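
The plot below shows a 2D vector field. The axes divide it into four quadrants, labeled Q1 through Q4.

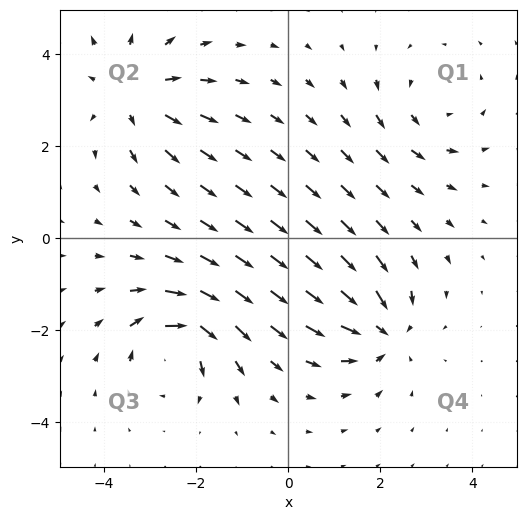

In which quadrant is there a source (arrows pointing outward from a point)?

The source sits at approximately (-3.4, 3.2), which lies in quadrant Q2. The divergence there is about +4, positive as expected for a source.

Q2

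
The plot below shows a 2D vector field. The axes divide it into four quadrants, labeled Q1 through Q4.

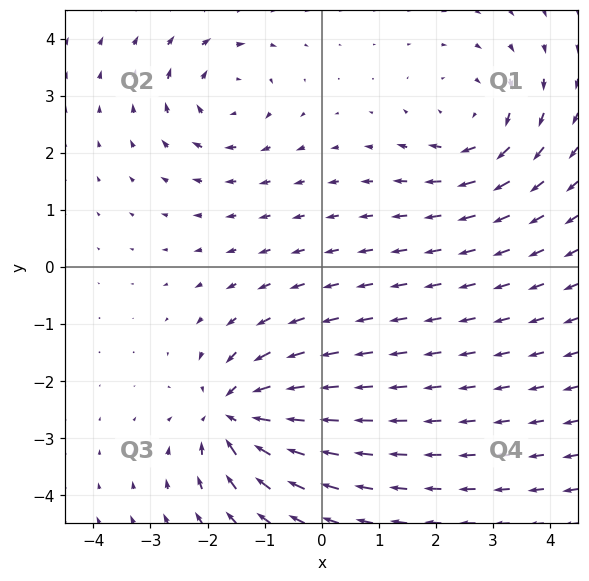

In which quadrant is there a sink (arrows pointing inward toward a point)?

Q3

The sink sits at approximately (-1.5, -2.6), which lies in quadrant Q3. The divergence there is about -6, negative as expected for a sink.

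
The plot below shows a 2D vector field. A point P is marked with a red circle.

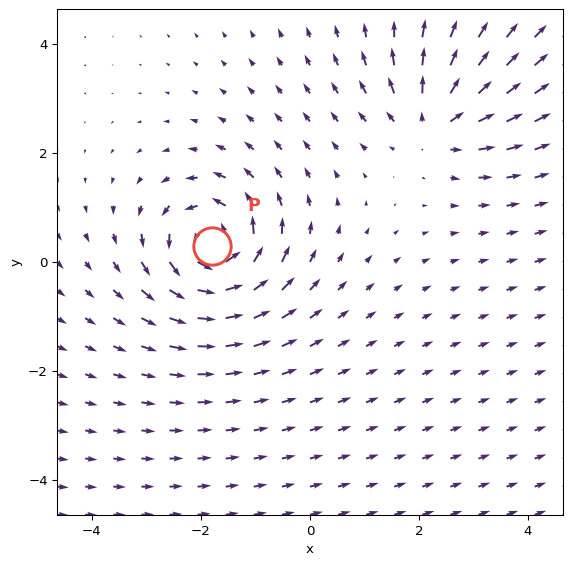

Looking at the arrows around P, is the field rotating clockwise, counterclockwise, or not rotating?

counterclockwise

Near P at (-1.8, 0.3) the arrows circulate counterclockwise. The curl (z-component) there is about +7; positive curl means counterclockwise rotation.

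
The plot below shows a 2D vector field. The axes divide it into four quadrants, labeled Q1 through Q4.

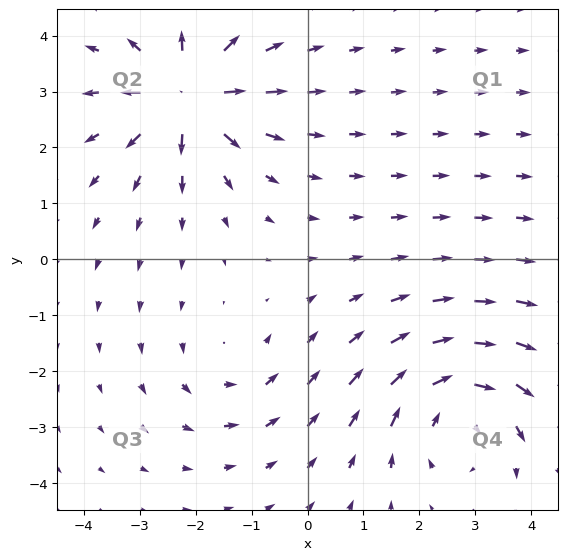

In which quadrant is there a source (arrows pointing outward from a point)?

The source sits at approximately (-2.1, 2.9), which lies in quadrant Q2. The divergence there is about +6, positive as expected for a source.

Q2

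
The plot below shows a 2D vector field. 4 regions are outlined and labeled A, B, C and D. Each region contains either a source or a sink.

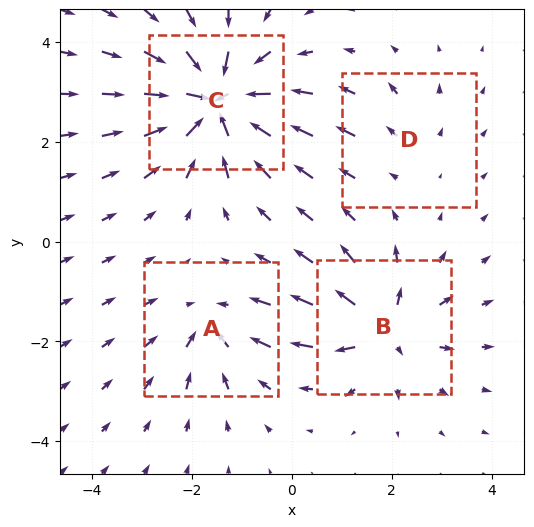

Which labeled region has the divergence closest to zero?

Divergence at each region's feature centre — A: about -4, B: about +6, C: about -9, D: about +2. Region D is closest to zero.

D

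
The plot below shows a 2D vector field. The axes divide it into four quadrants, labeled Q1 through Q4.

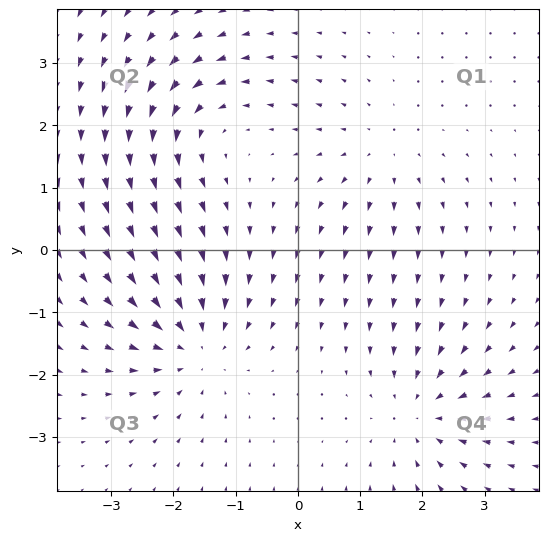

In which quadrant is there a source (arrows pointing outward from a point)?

Q1

The source sits at approximately (1.3, 1.5), which lies in quadrant Q1. The divergence there is about +2, positive as expected for a source.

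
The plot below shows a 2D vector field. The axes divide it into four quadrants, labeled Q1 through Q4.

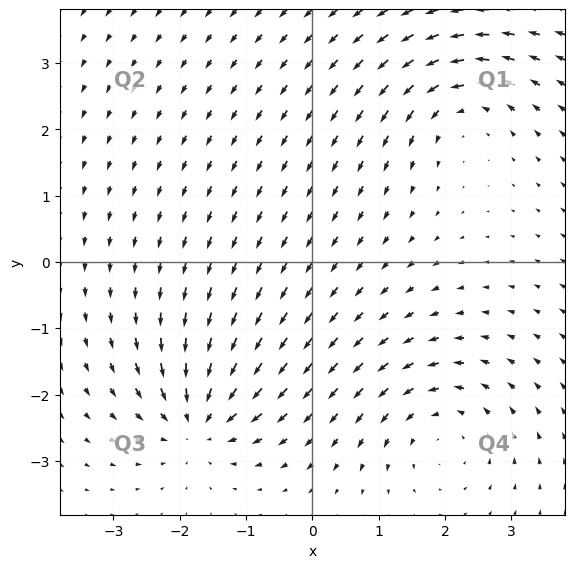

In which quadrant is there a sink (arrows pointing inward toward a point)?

Q3

The sink sits at approximately (-1.7, -2.4), which lies in quadrant Q3. The divergence there is about -6, negative as expected for a sink.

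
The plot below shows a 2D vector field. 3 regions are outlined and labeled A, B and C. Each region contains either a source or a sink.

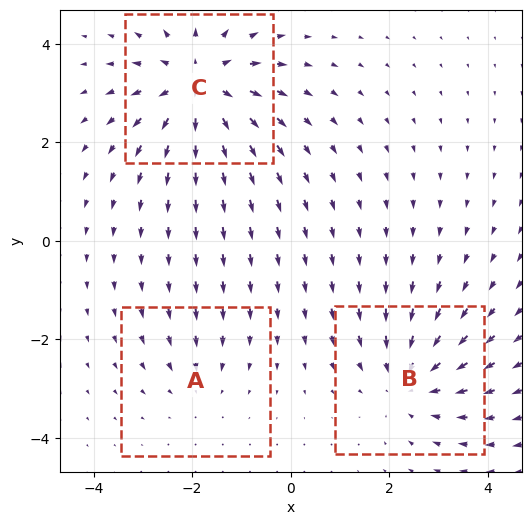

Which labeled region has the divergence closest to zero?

A

Divergence at each region's feature centre — A: about -2, B: about -3, C: about +4. Region A is closest to zero.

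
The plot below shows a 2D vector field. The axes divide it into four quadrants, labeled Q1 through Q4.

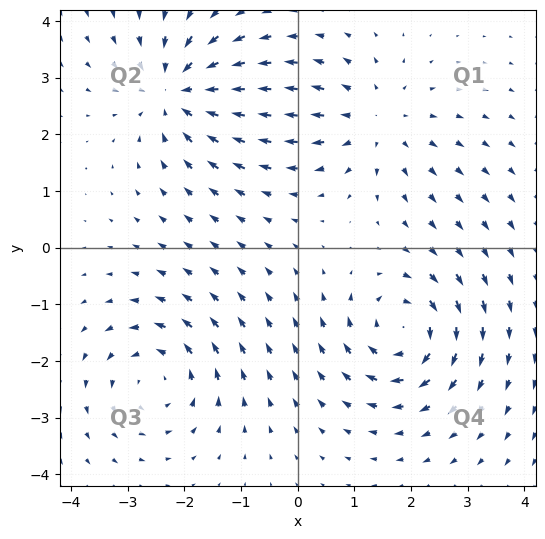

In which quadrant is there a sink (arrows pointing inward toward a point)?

Q2

The sink sits at approximately (-2.1, 2.8), which lies in quadrant Q2. The divergence there is about -4, negative as expected for a sink.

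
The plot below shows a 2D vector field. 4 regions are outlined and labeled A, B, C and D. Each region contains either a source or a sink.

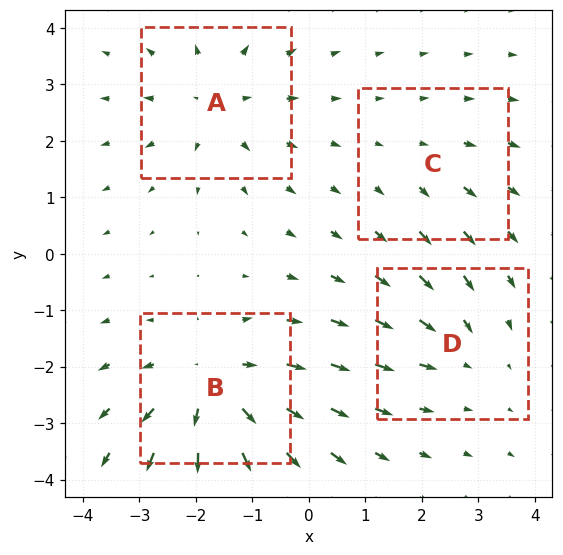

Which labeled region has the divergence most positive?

Divergence at each region's feature centre — A: about +4, B: about +6, C: about +2, D: about -3. Region B is most positive.

B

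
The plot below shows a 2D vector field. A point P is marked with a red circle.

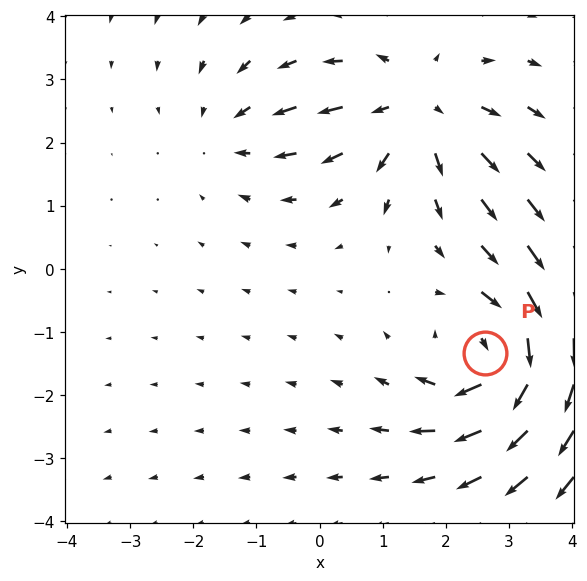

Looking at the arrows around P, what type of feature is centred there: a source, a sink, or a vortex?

At P (2.6, -1.3) the arrows circulate clockwise. Divergence ≈0, curl about -6 — near-zero divergence with nonzero curl is a vortex.

vortex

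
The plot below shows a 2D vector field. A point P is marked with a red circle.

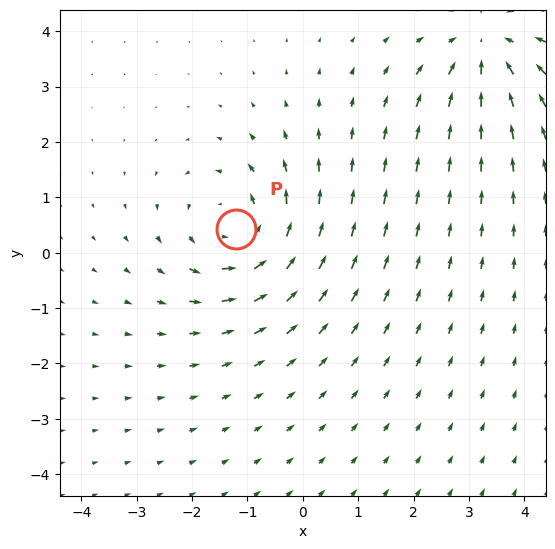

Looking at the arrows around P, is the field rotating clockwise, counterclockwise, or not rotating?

counterclockwise

Near P at (-1.2, 0.4) the arrows circulate counterclockwise. The curl (z-component) there is about +5; positive curl means counterclockwise rotation.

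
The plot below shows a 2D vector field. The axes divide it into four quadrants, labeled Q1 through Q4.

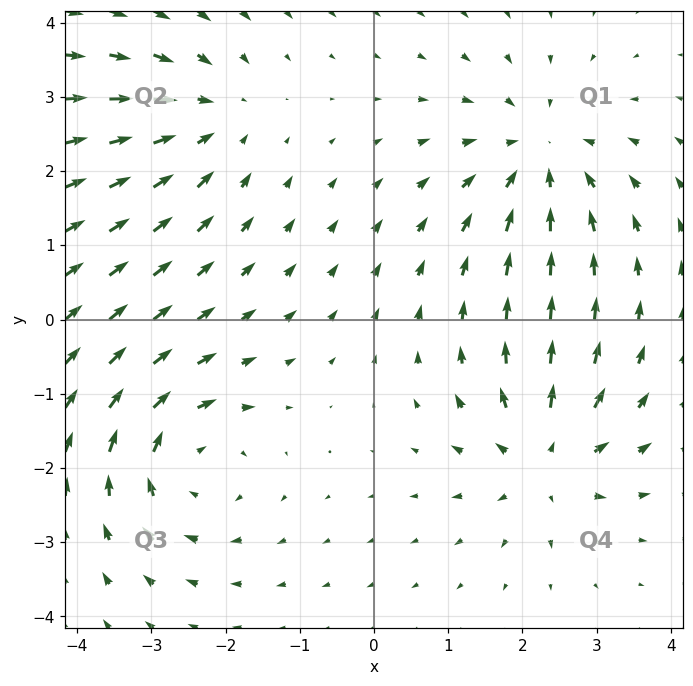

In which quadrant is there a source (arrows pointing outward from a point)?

Q4

The source sits at approximately (2.3, -1.9), which lies in quadrant Q4. The divergence there is about +5, positive as expected for a source.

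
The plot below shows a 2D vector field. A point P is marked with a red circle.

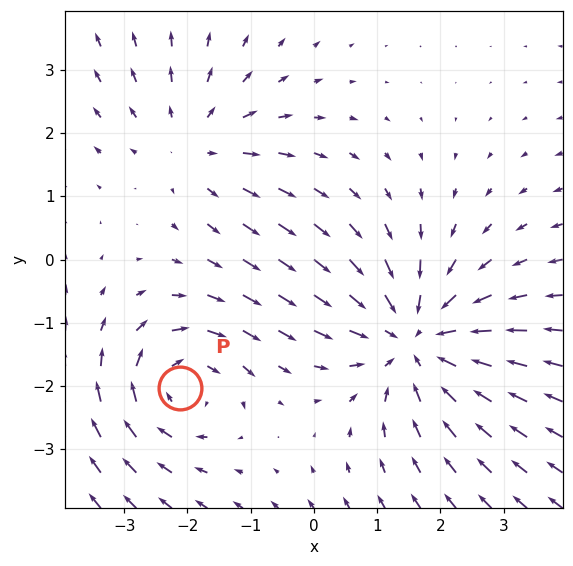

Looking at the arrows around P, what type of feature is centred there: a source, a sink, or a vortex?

At P (-2.1, -2.0) the arrows circulate clockwise. Divergence ≈0, curl about -3 — near-zero divergence with nonzero curl is a vortex.

vortex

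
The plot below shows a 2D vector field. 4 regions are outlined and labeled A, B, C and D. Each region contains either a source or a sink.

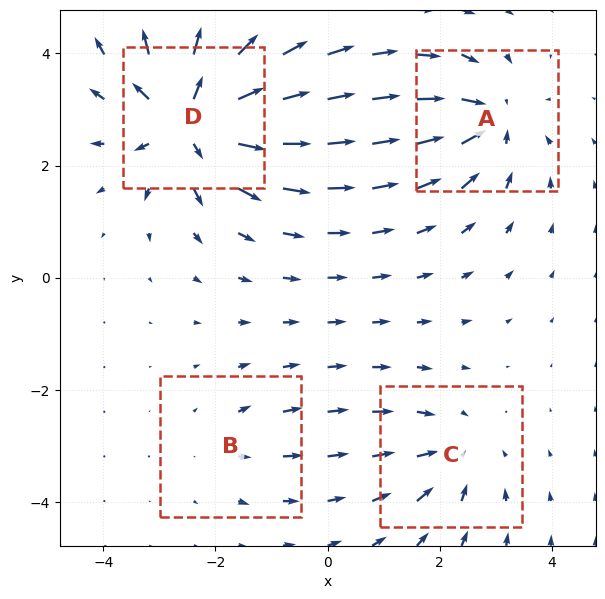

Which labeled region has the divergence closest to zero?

Divergence at each region's feature centre — A: about -5, B: about +2, C: about -4, D: about +8. Region B is closest to zero.

B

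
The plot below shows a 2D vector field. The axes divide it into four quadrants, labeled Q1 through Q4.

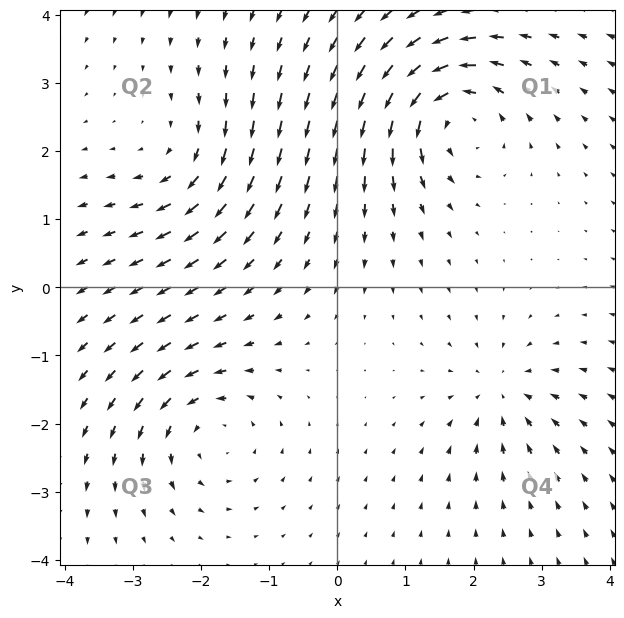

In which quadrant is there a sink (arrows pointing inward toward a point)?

The sink sits at approximately (2.4, -1.5), which lies in quadrant Q4. The divergence there is about -5, negative as expected for a sink.

Q4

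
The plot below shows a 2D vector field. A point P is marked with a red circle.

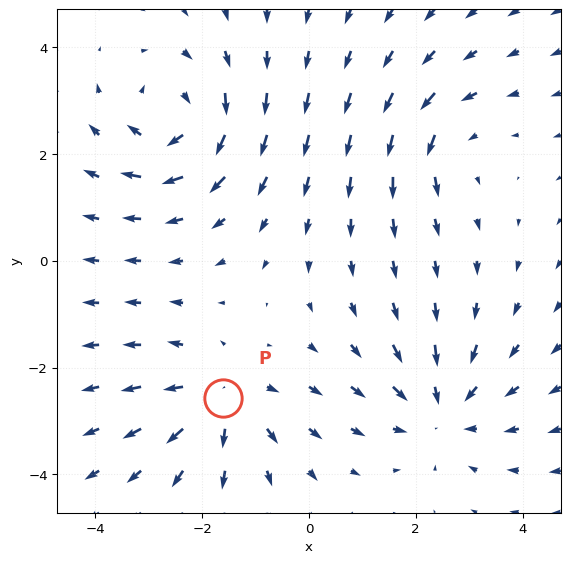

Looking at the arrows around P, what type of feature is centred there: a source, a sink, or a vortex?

source

At P (-1.6, -2.6) the arrows spread outward. Divergence about +4, curl ≈0 — positive divergence with near-zero curl is a source.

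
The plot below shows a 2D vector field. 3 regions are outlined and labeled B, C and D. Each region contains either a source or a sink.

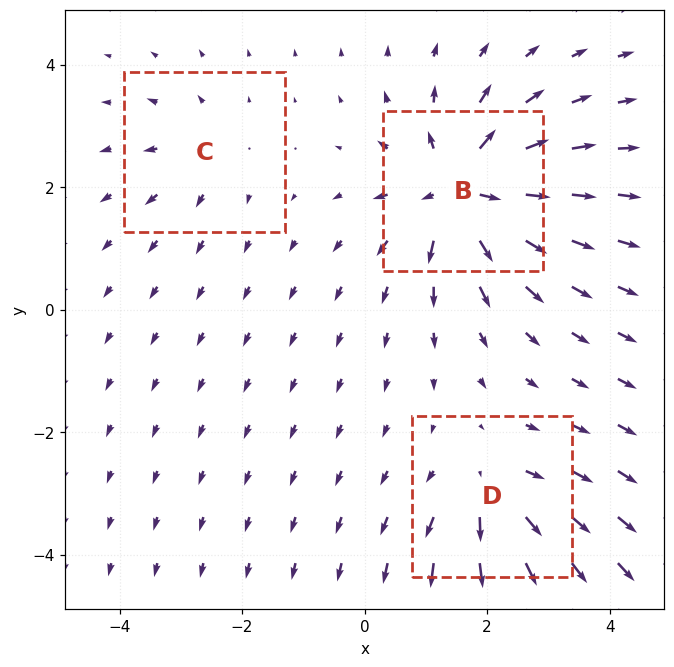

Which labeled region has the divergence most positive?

B

Divergence at each region's feature centre — B: about +6, C: about +2, D: about +4. Region B is most positive.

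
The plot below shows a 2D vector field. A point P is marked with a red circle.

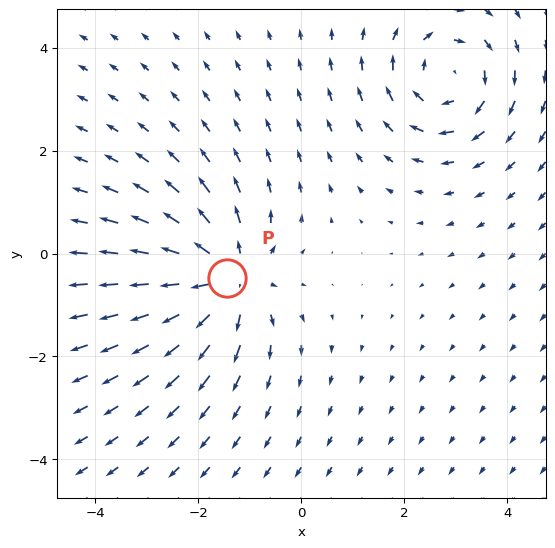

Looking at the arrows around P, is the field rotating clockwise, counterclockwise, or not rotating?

Near P at (-1.4, -0.5) the arrows show no circulation. The curl there is ≈0.

not rotating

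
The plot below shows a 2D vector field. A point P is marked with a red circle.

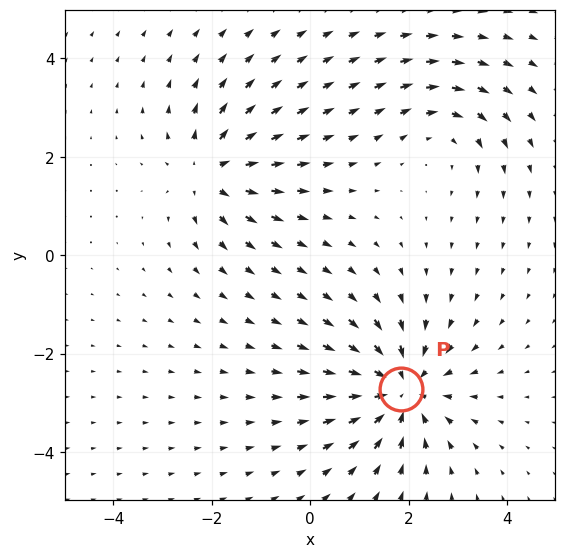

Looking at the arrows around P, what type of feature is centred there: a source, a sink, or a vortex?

At P (1.8, -2.7) the arrows converge inward. Divergence about -4, curl ≈0 — negative divergence with near-zero curl is a sink.

sink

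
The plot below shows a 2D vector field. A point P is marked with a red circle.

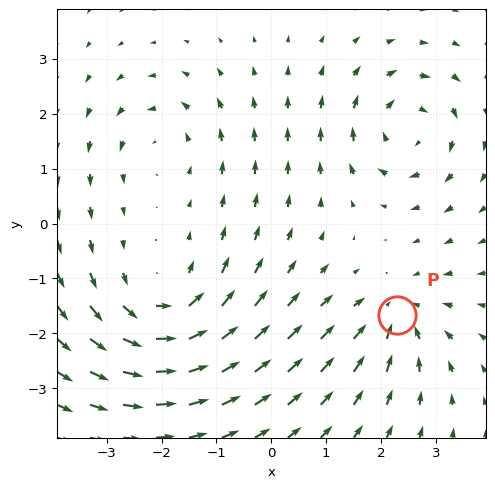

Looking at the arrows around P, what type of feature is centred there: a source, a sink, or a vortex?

sink

At P (2.3, -1.7) the arrows converge inward. Divergence about -3, curl ≈0 — negative divergence with near-zero curl is a sink.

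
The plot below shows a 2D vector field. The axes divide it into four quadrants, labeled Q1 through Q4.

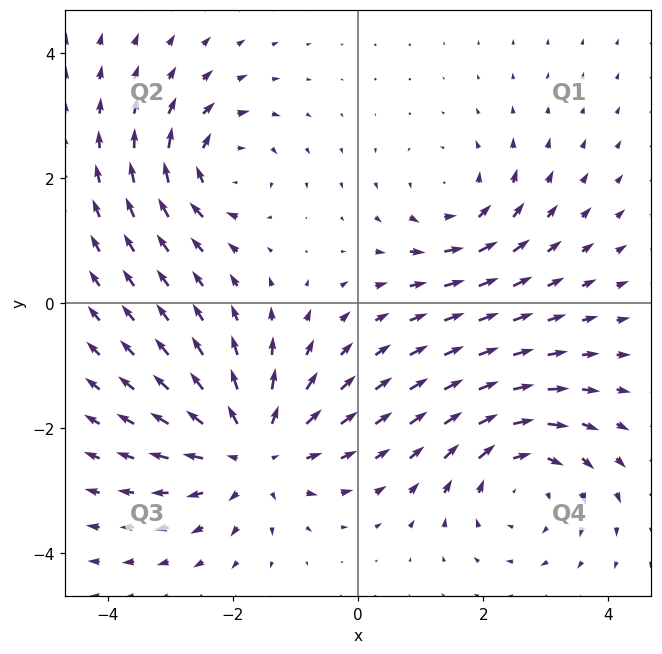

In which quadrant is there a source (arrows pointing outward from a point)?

The source sits at approximately (-1.7, -2.4), which lies in quadrant Q3. The divergence there is about +5, positive as expected for a source.

Q3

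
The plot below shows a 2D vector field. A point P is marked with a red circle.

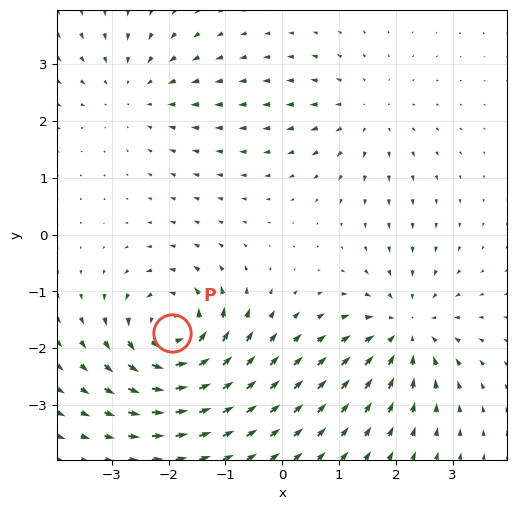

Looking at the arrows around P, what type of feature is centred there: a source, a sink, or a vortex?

At P (-1.9, -1.7) the arrows circulate counterclockwise. Divergence ≈0, curl about +7 — near-zero divergence with nonzero curl is a vortex.

vortex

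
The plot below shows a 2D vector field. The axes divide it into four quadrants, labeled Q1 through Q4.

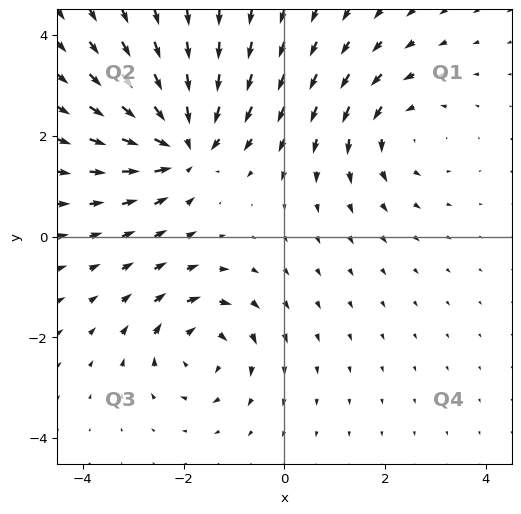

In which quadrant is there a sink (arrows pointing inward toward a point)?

Q2

The sink sits at approximately (-2.0, 1.8), which lies in quadrant Q2. The divergence there is about -5, negative as expected for a sink.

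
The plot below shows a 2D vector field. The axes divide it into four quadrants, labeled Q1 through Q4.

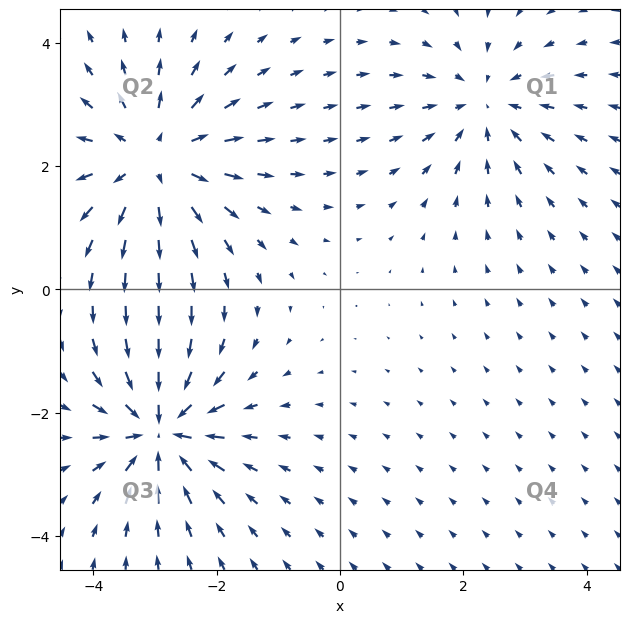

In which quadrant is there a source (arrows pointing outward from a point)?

Q2

The source sits at approximately (-3.0, 2.1), which lies in quadrant Q2. The divergence there is about +4, positive as expected for a source.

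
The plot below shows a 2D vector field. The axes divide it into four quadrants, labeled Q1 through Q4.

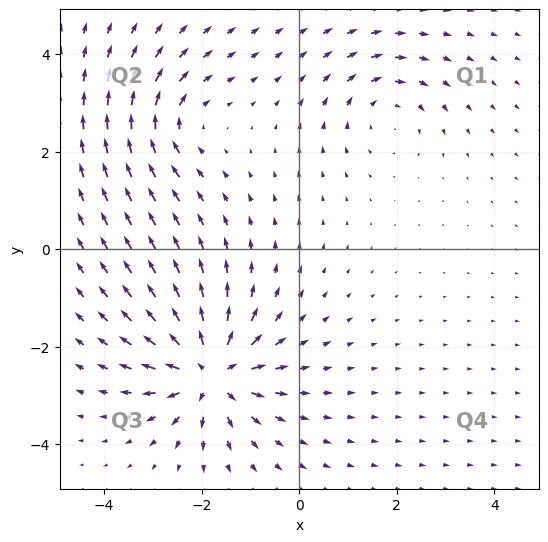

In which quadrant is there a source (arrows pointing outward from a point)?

The source sits at approximately (-1.8, -2.5), which lies in quadrant Q3. The divergence there is about +6, positive as expected for a source.

Q3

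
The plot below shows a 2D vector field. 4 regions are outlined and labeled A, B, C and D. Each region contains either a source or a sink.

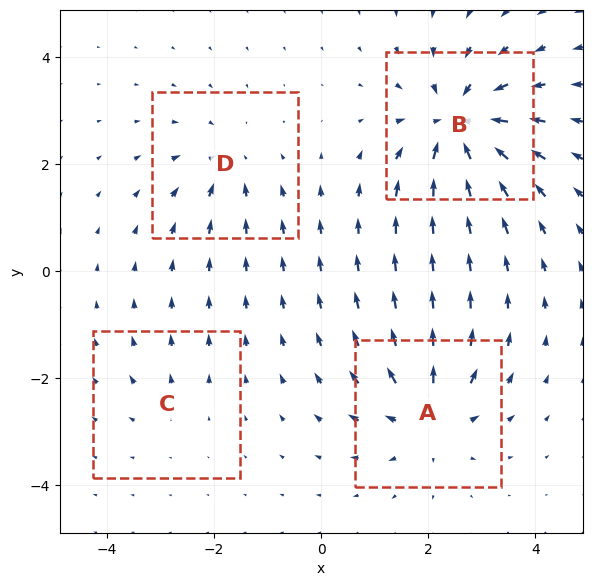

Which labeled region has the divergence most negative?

B

Divergence at each region's feature centre — A: about +5, B: about -8, C: about +2, D: about -4. Region B is most negative.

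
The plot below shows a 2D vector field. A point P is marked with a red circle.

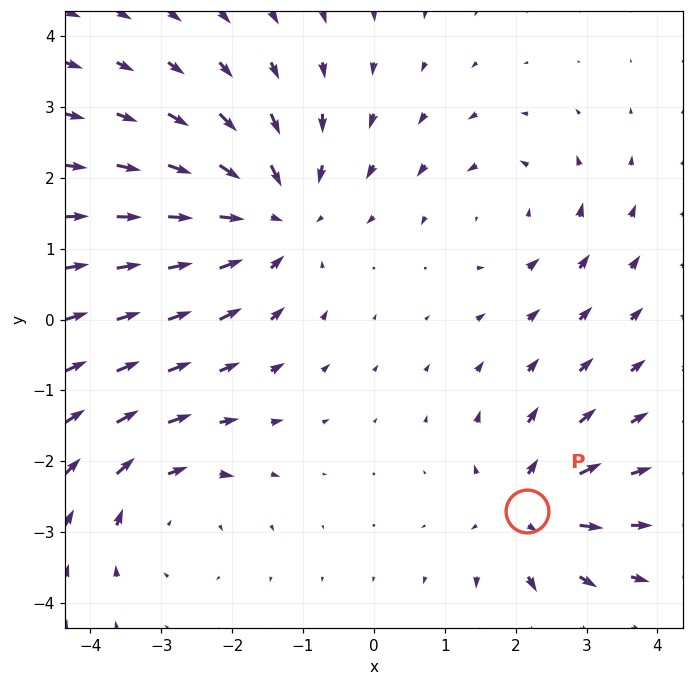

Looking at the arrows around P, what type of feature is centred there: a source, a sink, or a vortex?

source

At P (2.2, -2.7) the arrows spread outward. Divergence about +4, curl ≈0 — positive divergence with near-zero curl is a source.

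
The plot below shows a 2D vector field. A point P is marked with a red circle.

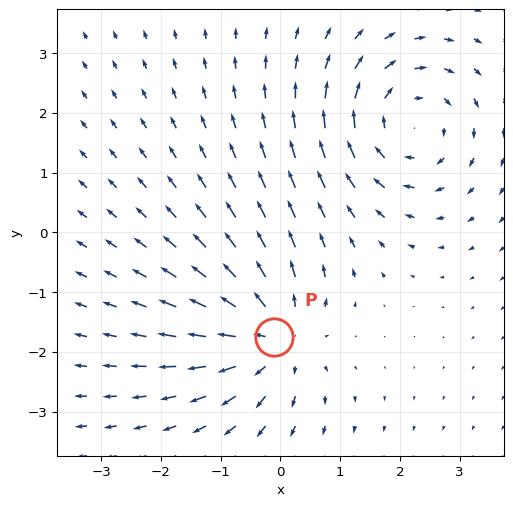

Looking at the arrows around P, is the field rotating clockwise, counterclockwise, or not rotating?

Near P at (-0.1, -1.7) the arrows show no circulation. The curl there is ≈0.

not rotating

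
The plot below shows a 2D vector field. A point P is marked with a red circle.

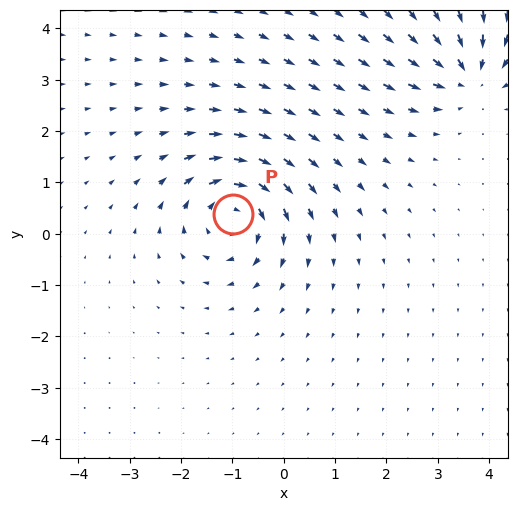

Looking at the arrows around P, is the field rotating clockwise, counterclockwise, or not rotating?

Near P at (-1.0, 0.4) the arrows circulate clockwise. The curl (z-component) there is about -6; negative curl means clockwise rotation.

clockwise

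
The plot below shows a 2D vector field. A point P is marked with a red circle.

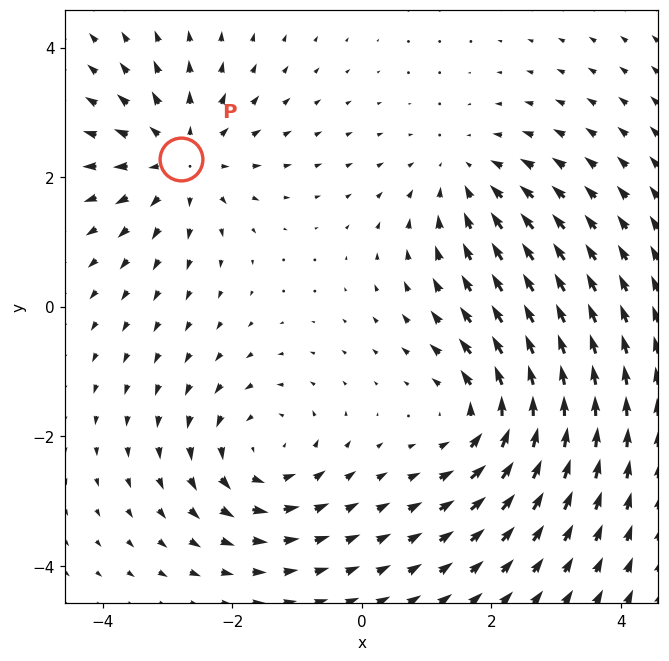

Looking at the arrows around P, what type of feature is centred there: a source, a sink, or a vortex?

At P (-2.8, 2.3) the arrows spread outward. Divergence about +5, curl ≈0 — positive divergence with near-zero curl is a source.

source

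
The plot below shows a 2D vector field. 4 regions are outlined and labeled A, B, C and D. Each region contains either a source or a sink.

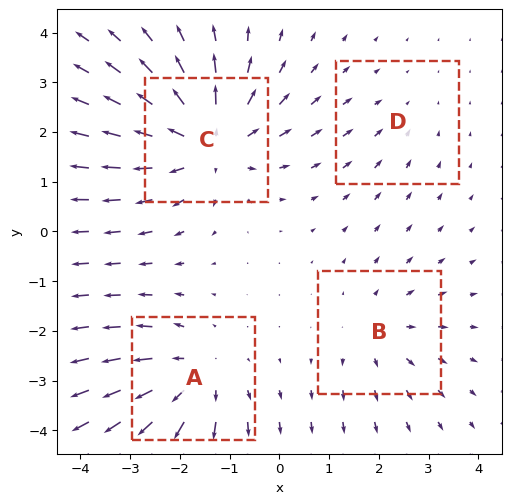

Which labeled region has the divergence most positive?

C

Divergence at each region's feature centre — A: about +5, B: about +3, C: about +6, D: about -2. Region C is most positive.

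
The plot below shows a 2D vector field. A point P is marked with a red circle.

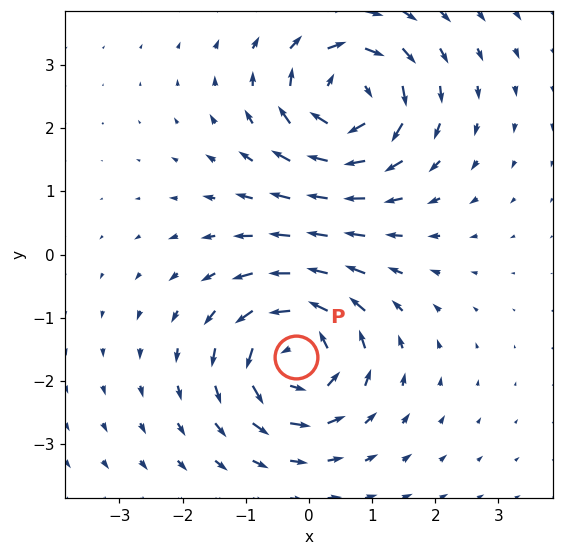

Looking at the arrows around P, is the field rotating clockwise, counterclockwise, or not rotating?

counterclockwise

Near P at (-0.2, -1.6) the arrows circulate counterclockwise. The curl (z-component) there is about +5; positive curl means counterclockwise rotation.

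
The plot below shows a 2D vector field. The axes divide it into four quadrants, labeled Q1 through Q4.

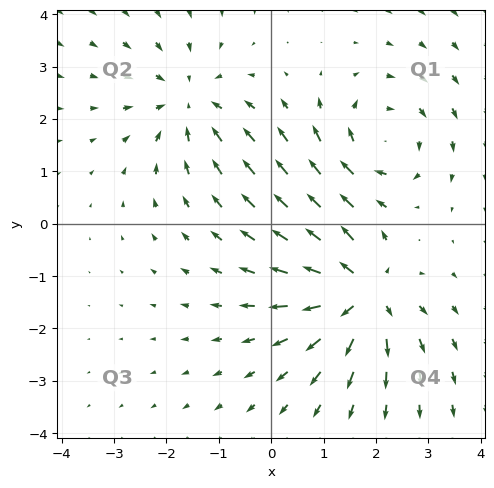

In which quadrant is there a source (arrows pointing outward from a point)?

The source sits at approximately (1.7, -1.3), which lies in quadrant Q4. The divergence there is about +7, positive as expected for a source.

Q4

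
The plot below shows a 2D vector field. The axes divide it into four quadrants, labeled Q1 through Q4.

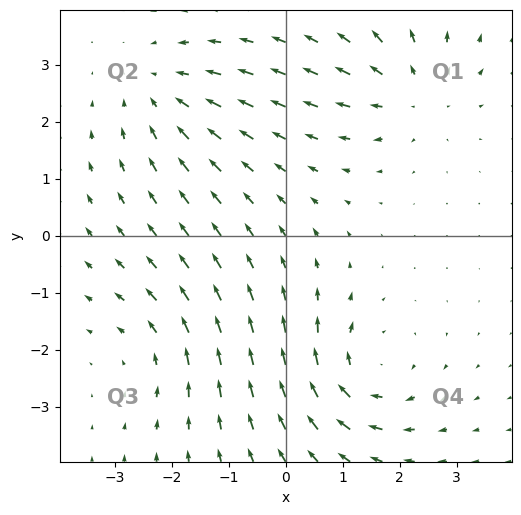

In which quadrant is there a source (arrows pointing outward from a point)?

The source sits at approximately (2.2, 2.5), which lies in quadrant Q1. The divergence there is about +4, positive as expected for a source.

Q1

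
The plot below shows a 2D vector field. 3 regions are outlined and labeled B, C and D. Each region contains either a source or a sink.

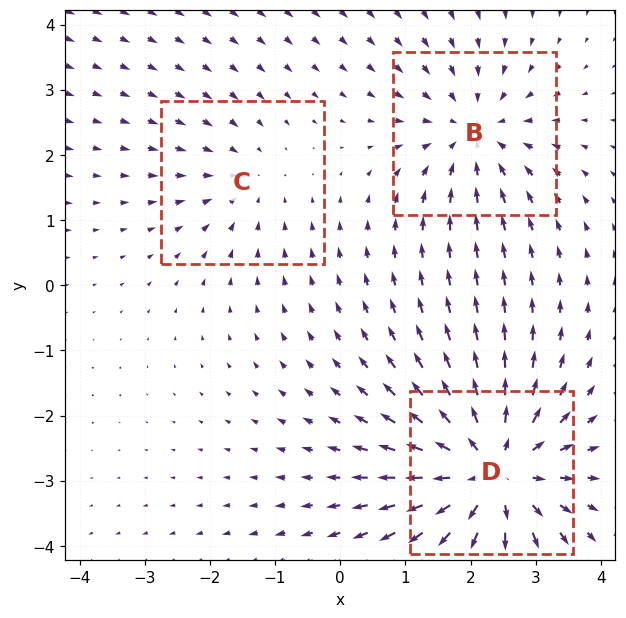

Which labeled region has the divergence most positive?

Divergence at each region's feature centre — B: about -3, C: about -2, D: about +5. Region D is most positive.

D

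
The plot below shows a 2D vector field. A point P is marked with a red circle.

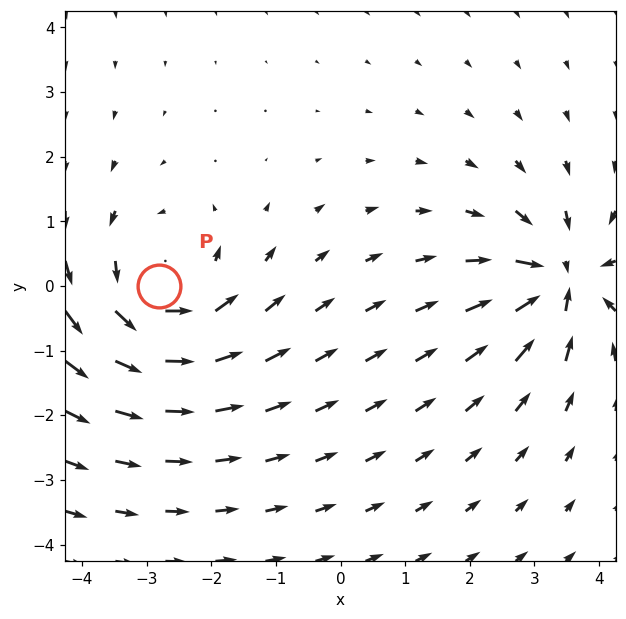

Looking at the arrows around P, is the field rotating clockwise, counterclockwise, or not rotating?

Near P at (-2.8, -0.0) the arrows circulate counterclockwise. The curl (z-component) there is about +4; positive curl means counterclockwise rotation.

counterclockwise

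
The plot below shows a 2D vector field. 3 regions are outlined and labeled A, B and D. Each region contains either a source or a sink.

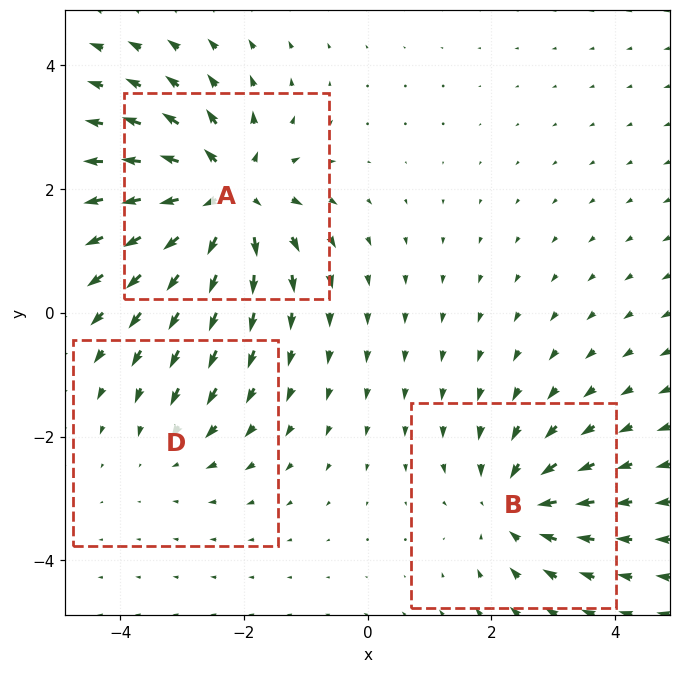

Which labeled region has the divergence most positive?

A

Divergence at each region's feature centre — A: about +6, B: about -4, D: about -2. Region A is most positive.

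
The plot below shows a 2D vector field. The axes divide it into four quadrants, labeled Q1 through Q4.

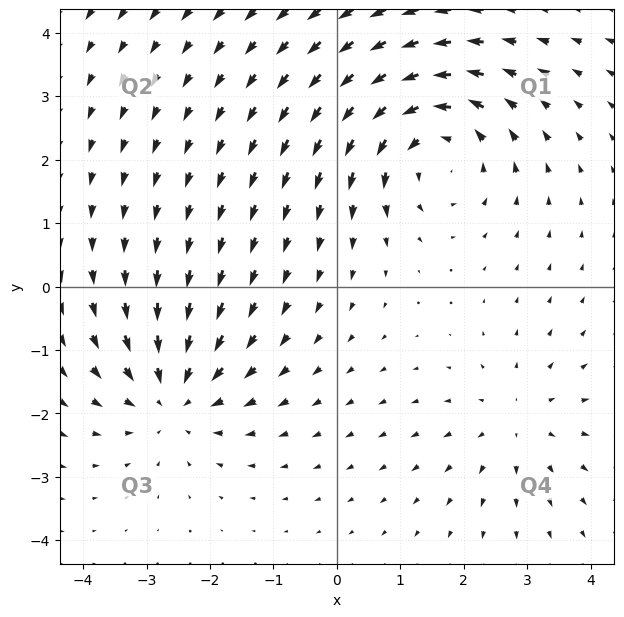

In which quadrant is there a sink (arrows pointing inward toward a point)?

The sink sits at approximately (-2.6, -1.7), which lies in quadrant Q3. The divergence there is about -4, negative as expected for a sink.

Q3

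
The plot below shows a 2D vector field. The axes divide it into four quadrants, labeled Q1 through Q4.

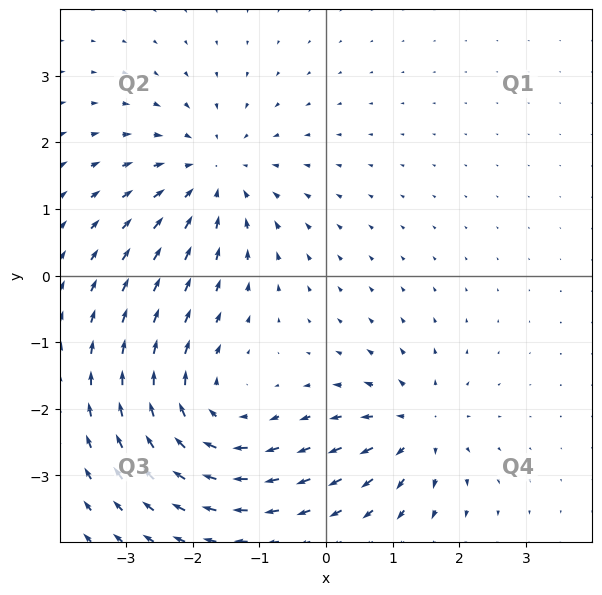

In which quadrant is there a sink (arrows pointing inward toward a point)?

The sink sits at approximately (-1.7, 1.5), which lies in quadrant Q2. The divergence there is about -4, negative as expected for a sink.

Q2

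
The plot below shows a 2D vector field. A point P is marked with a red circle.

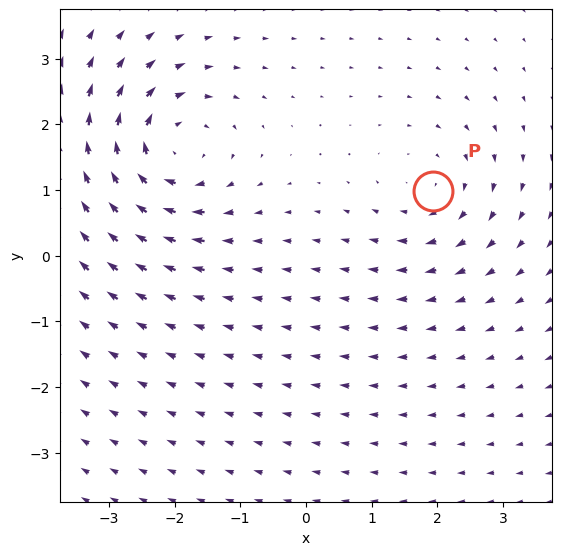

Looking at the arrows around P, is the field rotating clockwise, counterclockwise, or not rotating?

clockwise

Near P at (1.9, 1.0) the arrows circulate clockwise. The curl (z-component) there is about -3; negative curl means clockwise rotation.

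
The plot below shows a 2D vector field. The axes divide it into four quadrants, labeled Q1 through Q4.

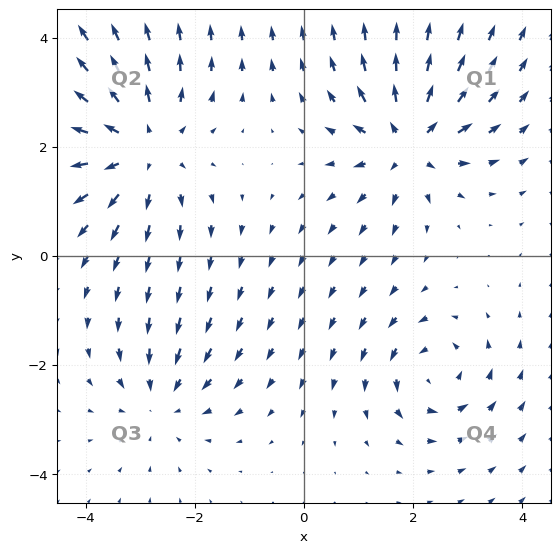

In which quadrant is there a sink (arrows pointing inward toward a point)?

The sink sits at approximately (-2.6, -2.6), which lies in quadrant Q3. The divergence there is about -3, negative as expected for a sink.

Q3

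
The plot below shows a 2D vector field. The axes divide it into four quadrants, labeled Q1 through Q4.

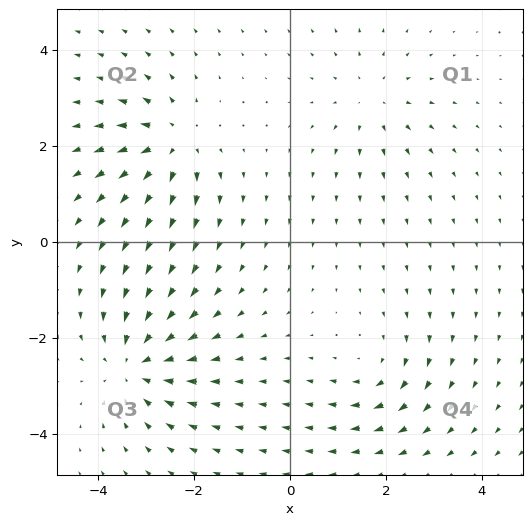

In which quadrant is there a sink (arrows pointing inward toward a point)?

Q3

The sink sits at approximately (-3.2, -2.6), which lies in quadrant Q3. The divergence there is about -5, negative as expected for a sink.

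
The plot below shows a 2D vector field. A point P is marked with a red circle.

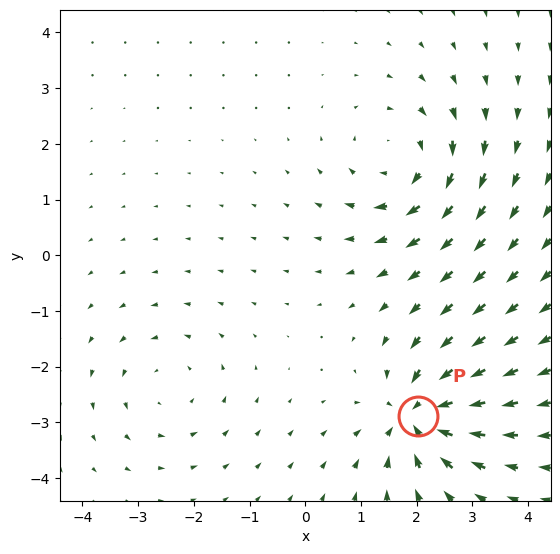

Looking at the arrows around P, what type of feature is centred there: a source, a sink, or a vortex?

sink

At P (2.0, -2.9) the arrows converge inward. Divergence about -6, curl ≈0 — negative divergence with near-zero curl is a sink.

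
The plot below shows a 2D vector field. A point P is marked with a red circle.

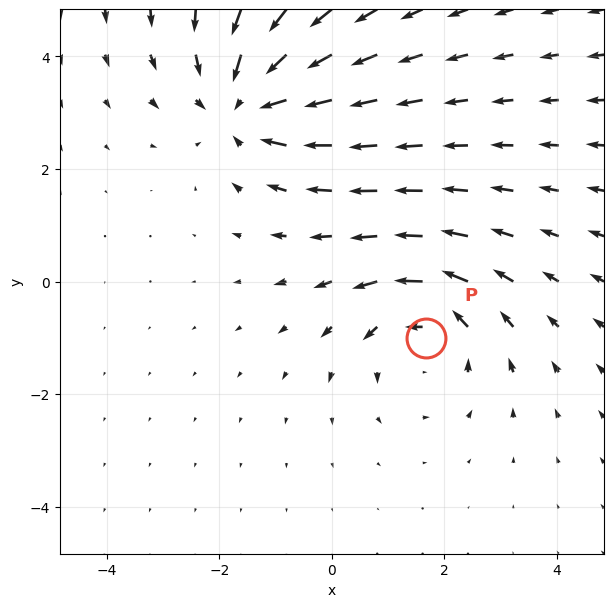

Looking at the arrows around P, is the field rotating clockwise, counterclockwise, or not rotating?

counterclockwise

Near P at (1.7, -1.0) the arrows circulate counterclockwise. The curl (z-component) there is about +3; positive curl means counterclockwise rotation.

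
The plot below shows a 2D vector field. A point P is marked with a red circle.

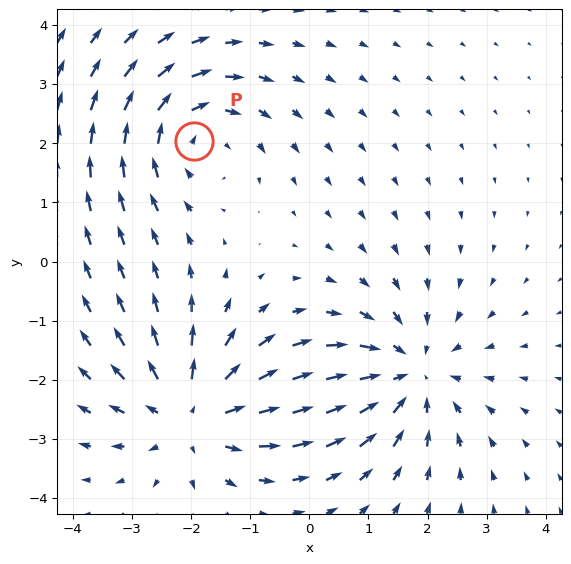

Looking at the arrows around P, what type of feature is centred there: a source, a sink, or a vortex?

At P (-1.9, 2.0) the arrows circulate clockwise. Divergence ≈0, curl about -4 — near-zero divergence with nonzero curl is a vortex.

vortex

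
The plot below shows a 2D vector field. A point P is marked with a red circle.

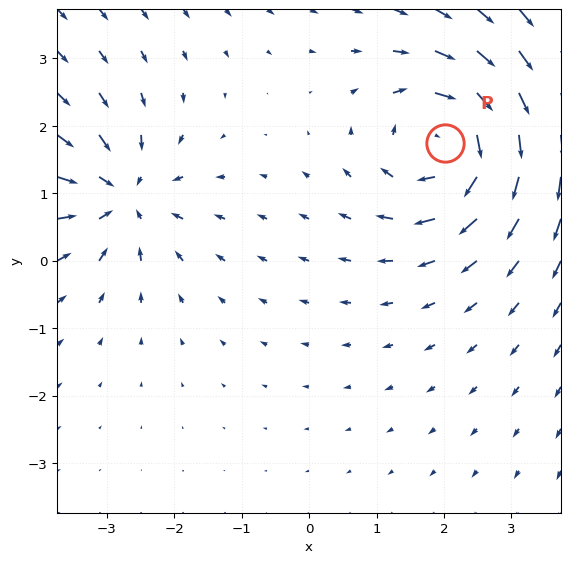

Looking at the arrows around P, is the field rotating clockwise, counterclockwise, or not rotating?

Near P at (2.0, 1.7) the arrows circulate clockwise. The curl (z-component) there is about -6; negative curl means clockwise rotation.

clockwise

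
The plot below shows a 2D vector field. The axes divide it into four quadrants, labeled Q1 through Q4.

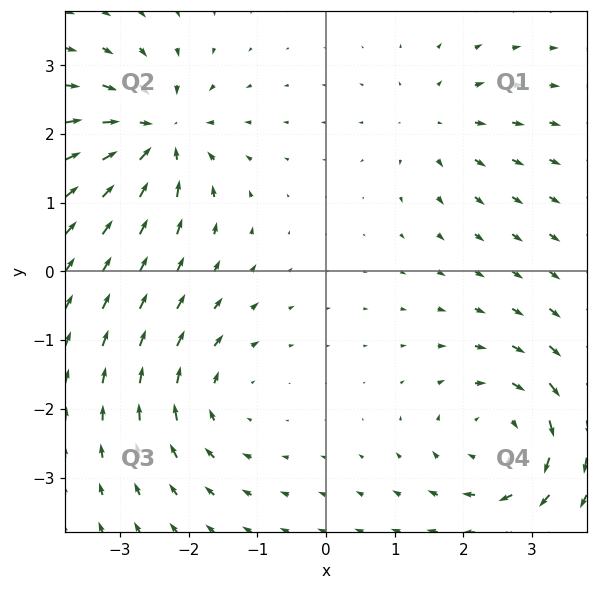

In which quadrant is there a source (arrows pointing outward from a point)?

Q1

The source sits at approximately (1.6, 2.2), which lies in quadrant Q1. The divergence there is about +3, positive as expected for a source.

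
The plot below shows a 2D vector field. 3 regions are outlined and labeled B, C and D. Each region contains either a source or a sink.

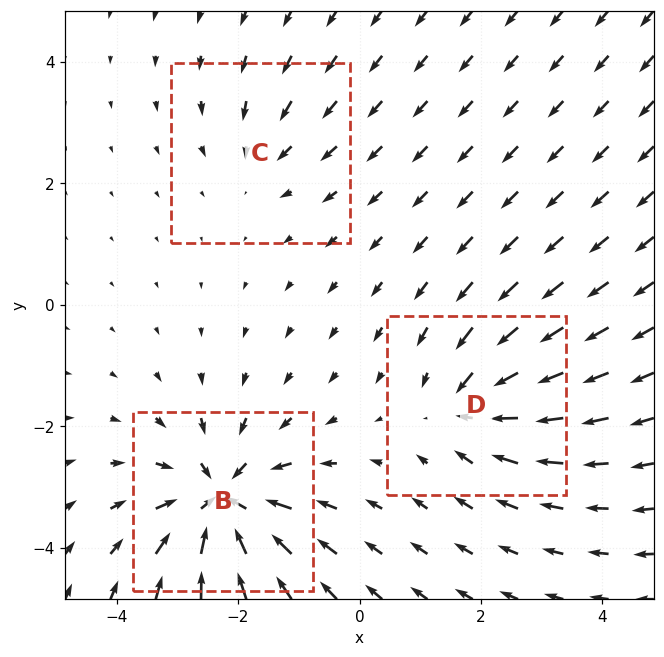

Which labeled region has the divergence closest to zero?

Divergence at each region's feature centre — B: about -6, C: about -2, D: about -4. Region C is closest to zero.

C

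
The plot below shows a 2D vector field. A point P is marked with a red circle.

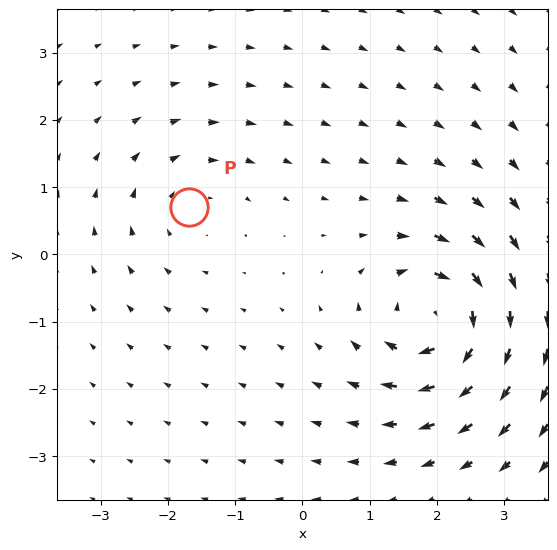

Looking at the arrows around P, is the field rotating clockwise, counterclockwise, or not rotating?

Near P at (-1.7, 0.7) the arrows circulate clockwise. The curl (z-component) there is about -2; negative curl means clockwise rotation.

clockwise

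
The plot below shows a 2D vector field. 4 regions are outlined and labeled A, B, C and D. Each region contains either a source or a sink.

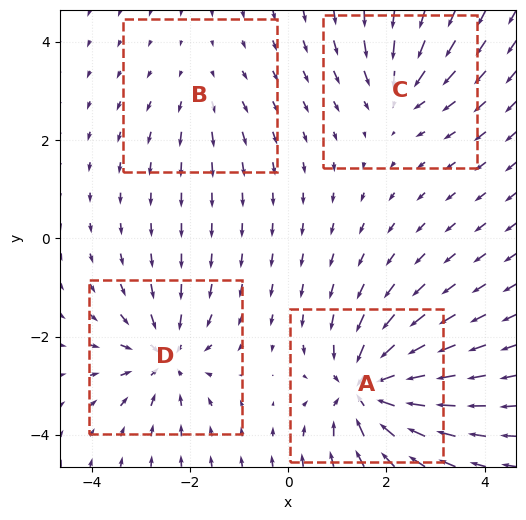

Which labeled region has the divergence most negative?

A

Divergence at each region's feature centre — A: about -8, B: about +2, C: about -4, D: about -6. Region A is most negative.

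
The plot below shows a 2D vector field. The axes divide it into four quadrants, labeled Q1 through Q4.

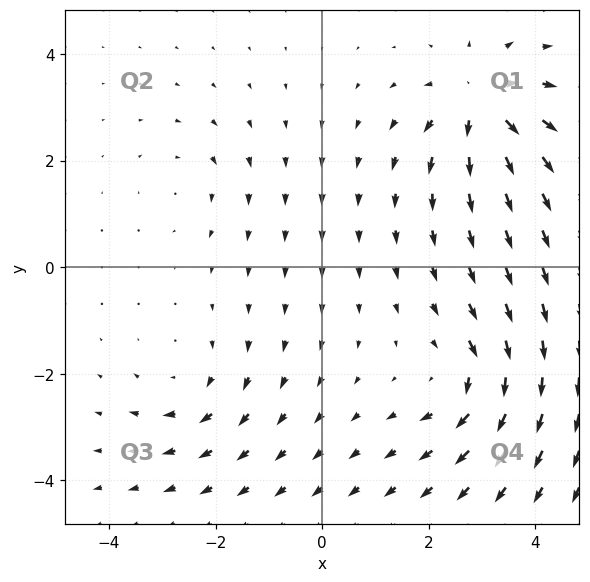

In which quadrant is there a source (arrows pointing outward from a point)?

Q1

The source sits at approximately (3.0, 3.1), which lies in quadrant Q1. The divergence there is about +7, positive as expected for a source.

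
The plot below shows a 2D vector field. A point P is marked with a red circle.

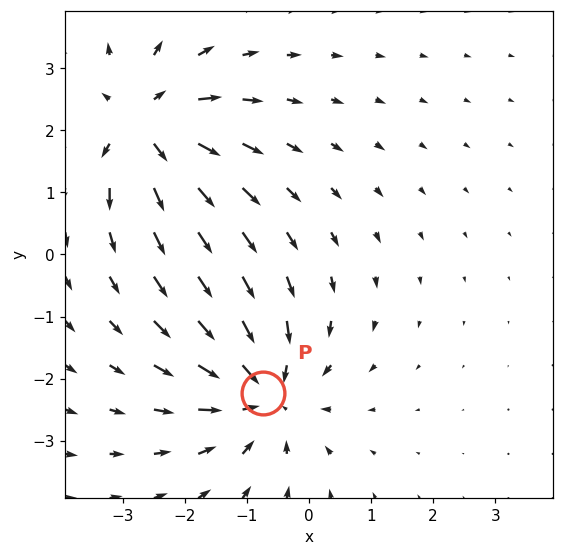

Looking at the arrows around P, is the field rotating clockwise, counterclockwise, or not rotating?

Near P at (-0.7, -2.2) the arrows show no circulation. The curl there is ≈0.

not rotating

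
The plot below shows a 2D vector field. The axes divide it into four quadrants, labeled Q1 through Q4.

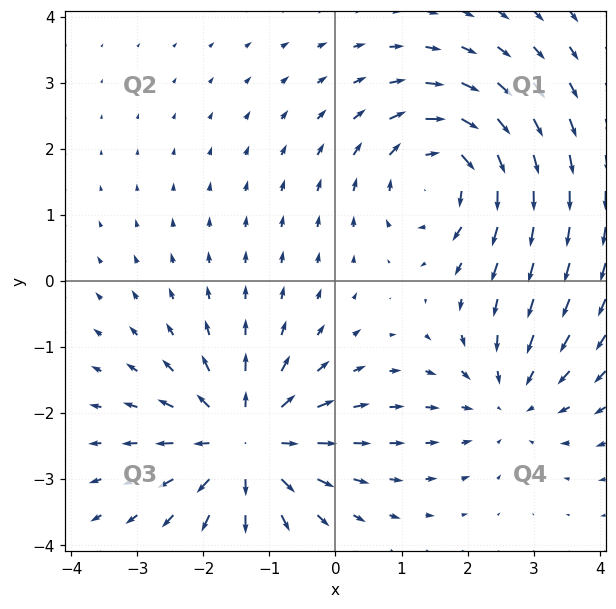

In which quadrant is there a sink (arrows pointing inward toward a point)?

Q4

The sink sits at approximately (2.6, -1.8), which lies in quadrant Q4. The divergence there is about -3, negative as expected for a sink.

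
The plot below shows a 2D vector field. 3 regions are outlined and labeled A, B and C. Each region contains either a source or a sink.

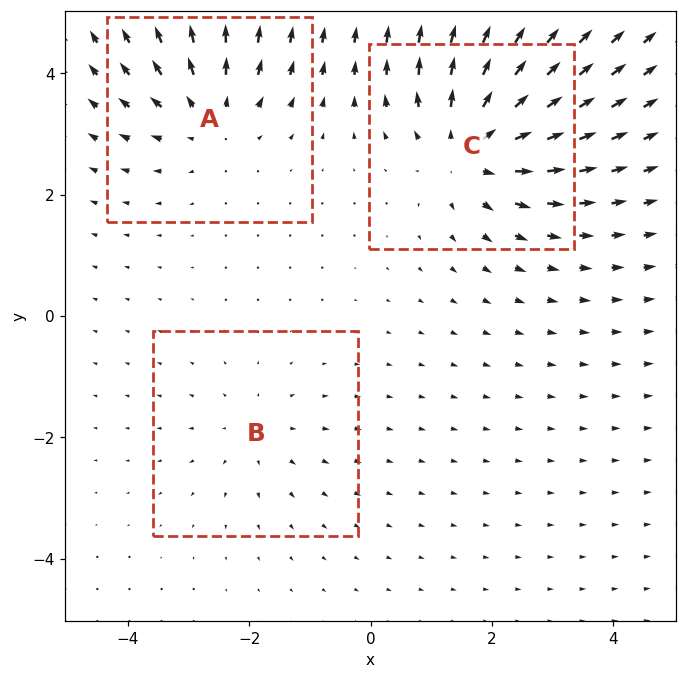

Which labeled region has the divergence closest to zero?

Divergence at each region's feature centre — A: about +3, B: about +2, C: about +5. Region B is closest to zero.

B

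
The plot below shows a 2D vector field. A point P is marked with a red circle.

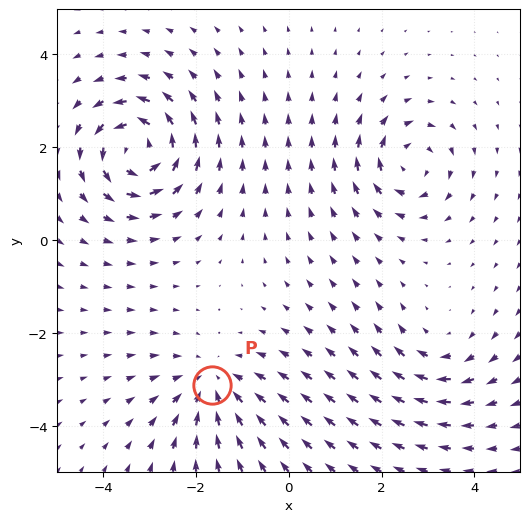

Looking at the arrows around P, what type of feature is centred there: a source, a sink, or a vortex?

sink

At P (-1.7, -3.1) the arrows converge inward. Divergence about -4, curl ≈0 — negative divergence with near-zero curl is a sink.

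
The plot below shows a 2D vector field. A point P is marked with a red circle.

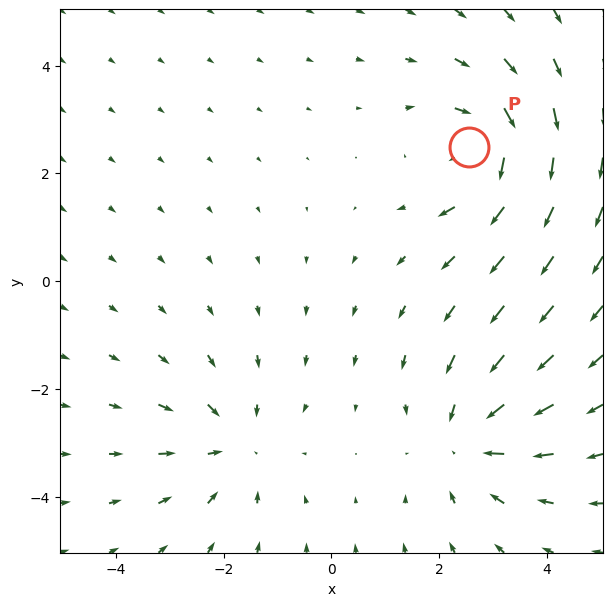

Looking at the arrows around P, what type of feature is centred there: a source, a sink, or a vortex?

At P (2.6, 2.5) the arrows circulate clockwise. Divergence ≈0, curl about -5 — near-zero divergence with nonzero curl is a vortex.

vortex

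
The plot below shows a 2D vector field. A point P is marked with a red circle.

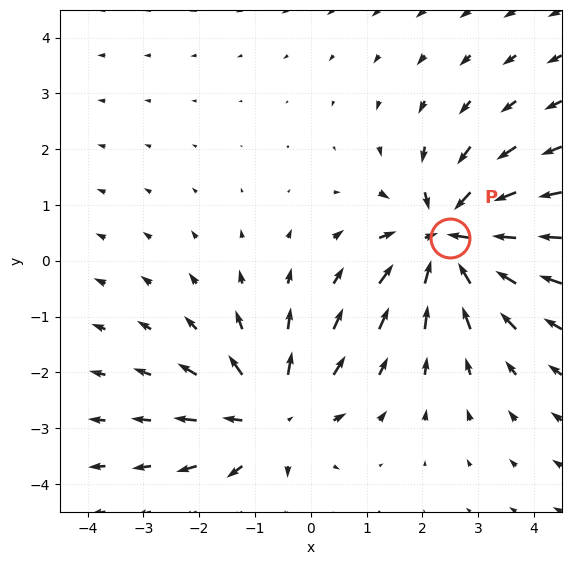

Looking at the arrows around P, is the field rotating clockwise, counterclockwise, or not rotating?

Near P at (2.5, 0.4) the arrows show no circulation. The curl there is ≈0.

not rotating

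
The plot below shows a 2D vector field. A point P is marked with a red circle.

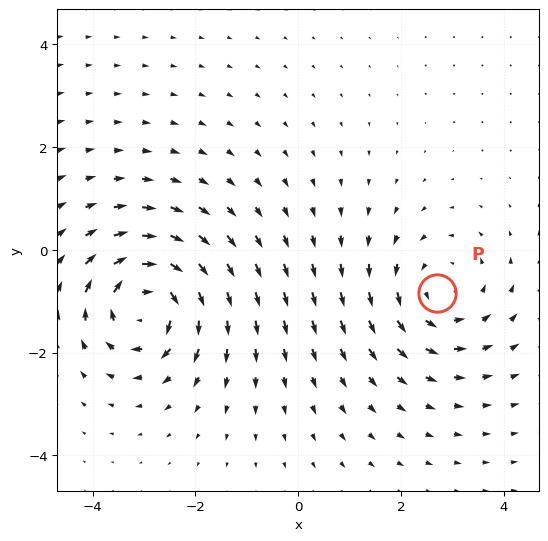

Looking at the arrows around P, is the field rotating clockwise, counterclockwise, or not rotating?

counterclockwise

Near P at (2.7, -0.8) the arrows circulate counterclockwise. The curl (z-component) there is about +3; positive curl means counterclockwise rotation.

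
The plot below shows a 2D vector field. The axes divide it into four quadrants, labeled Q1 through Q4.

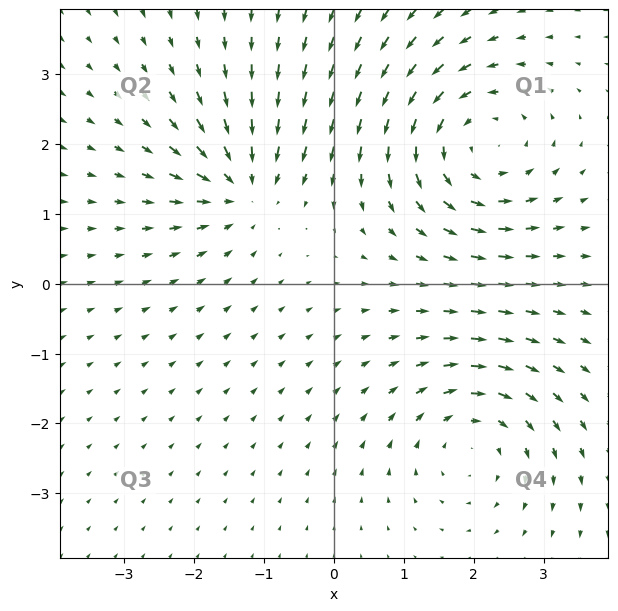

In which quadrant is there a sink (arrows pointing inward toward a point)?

The sink sits at approximately (-1.3, 1.4), which lies in quadrant Q2. The divergence there is about -4, negative as expected for a sink.

Q2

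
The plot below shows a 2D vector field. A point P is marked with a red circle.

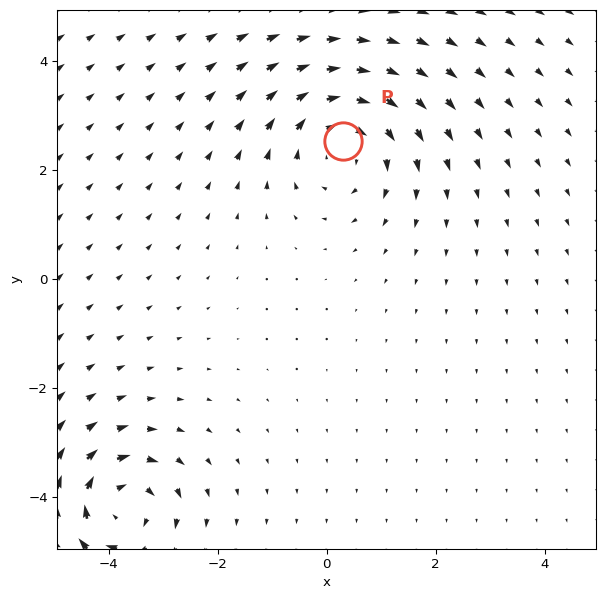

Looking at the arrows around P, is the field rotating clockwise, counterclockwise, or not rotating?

clockwise

Near P at (0.3, 2.5) the arrows circulate clockwise. The curl (z-component) there is about -4; negative curl means clockwise rotation.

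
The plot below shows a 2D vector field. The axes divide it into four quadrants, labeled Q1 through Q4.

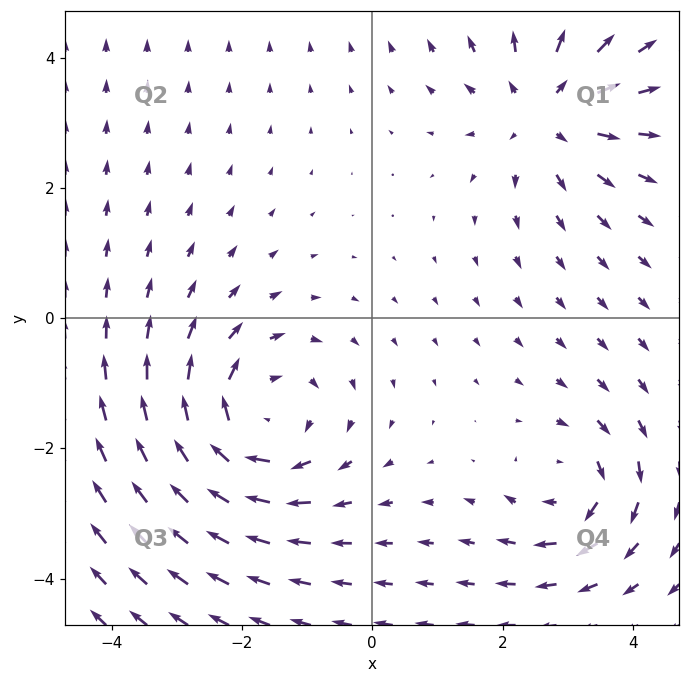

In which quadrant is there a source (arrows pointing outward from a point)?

Q1

The source sits at approximately (2.7, 3.2), which lies in quadrant Q1. The divergence there is about +4, positive as expected for a source.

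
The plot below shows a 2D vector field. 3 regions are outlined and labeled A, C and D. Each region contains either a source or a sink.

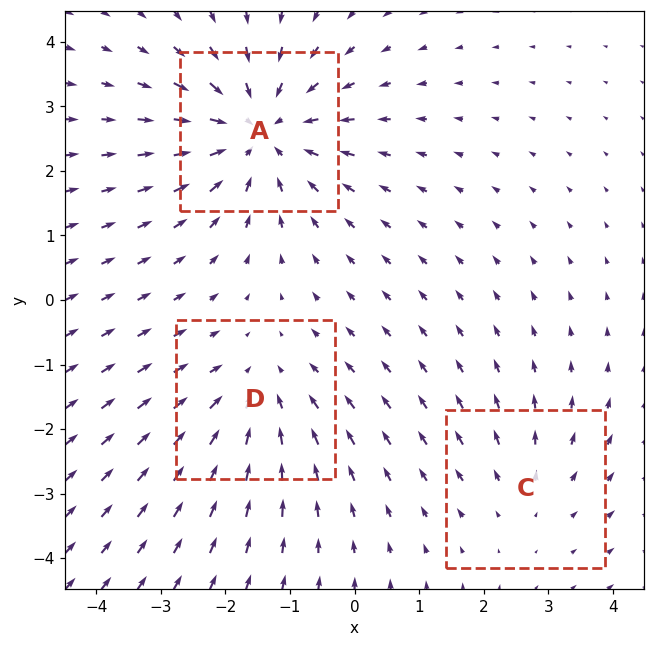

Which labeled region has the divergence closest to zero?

C

Divergence at each region's feature centre — A: about -4, C: about +2, D: about -3. Region C is closest to zero.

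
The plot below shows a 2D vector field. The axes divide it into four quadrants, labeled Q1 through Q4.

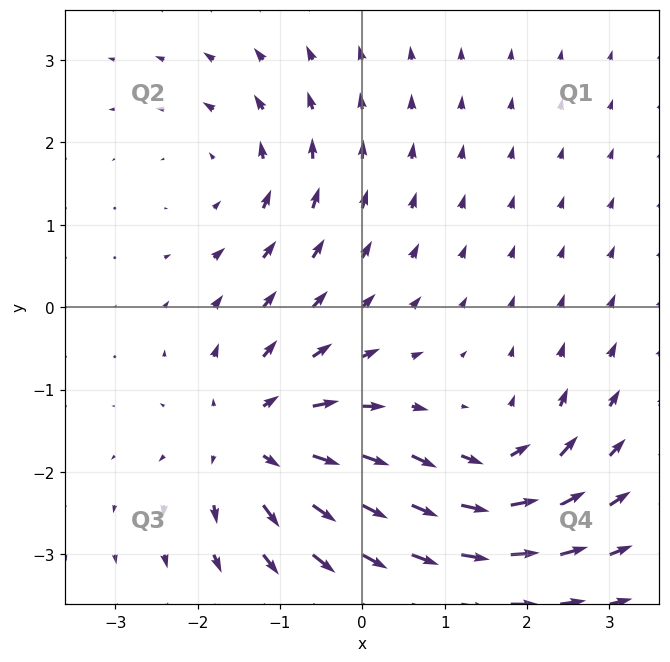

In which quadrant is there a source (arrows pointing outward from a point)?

The source sits at approximately (-1.3, -1.6), which lies in quadrant Q3. The divergence there is about +5, positive as expected for a source.

Q3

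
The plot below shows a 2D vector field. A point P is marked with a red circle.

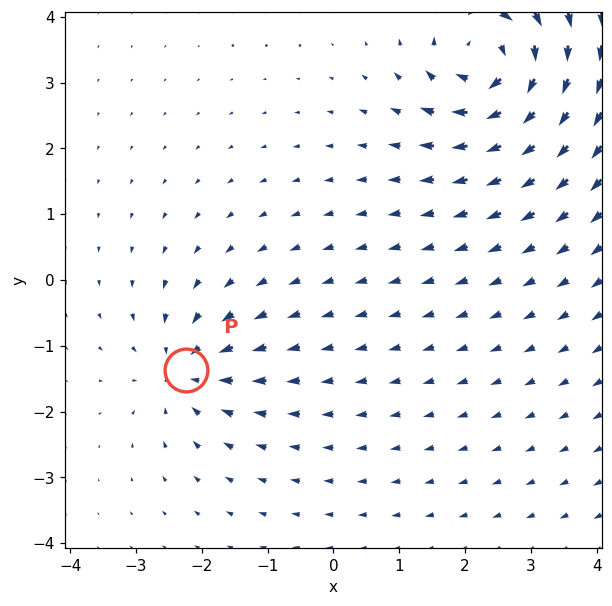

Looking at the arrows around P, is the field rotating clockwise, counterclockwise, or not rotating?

not rotating

Near P at (-2.2, -1.4) the arrows show no circulation. The curl there is ≈0.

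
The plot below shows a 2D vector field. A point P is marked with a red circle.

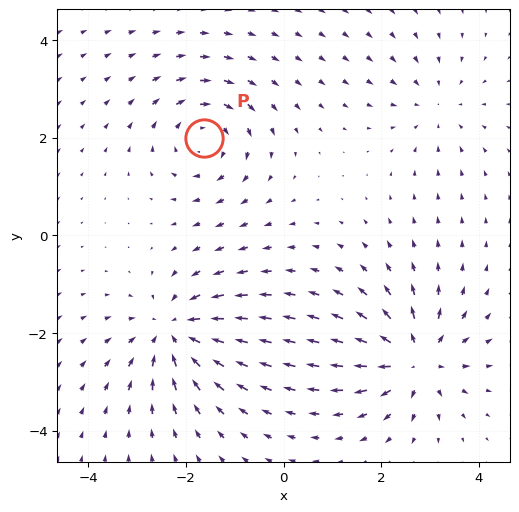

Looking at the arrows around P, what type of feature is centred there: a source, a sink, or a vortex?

vortex

At P (-1.6, 2.0) the arrows circulate clockwise. Divergence ≈0, curl about -4 — near-zero divergence with nonzero curl is a vortex.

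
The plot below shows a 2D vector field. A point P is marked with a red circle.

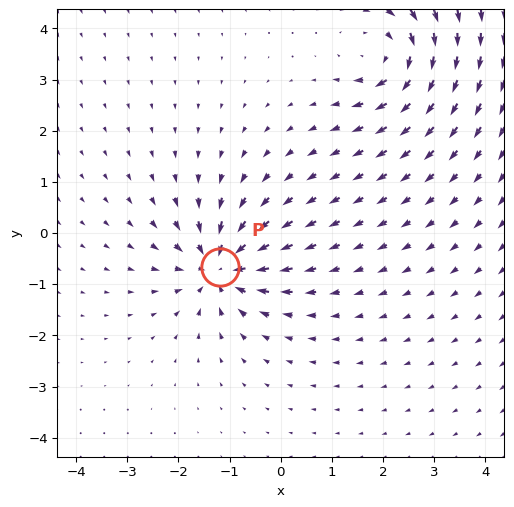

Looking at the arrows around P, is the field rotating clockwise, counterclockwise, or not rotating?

Near P at (-1.2, -0.7) the arrows show no circulation. The curl there is ≈0.

not rotating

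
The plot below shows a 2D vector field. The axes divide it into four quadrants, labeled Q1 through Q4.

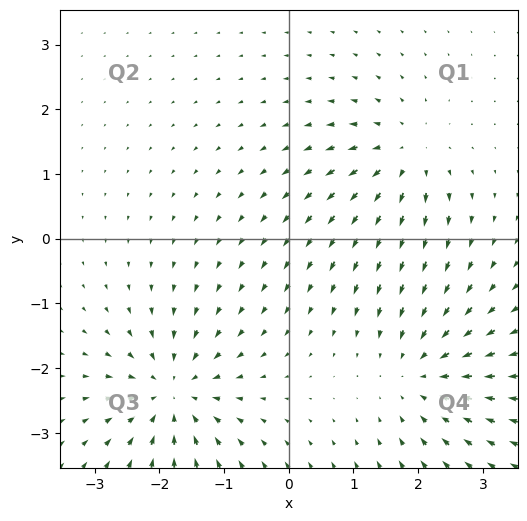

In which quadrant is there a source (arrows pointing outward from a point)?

The source sits at approximately (1.8, 1.3), which lies in quadrant Q1. The divergence there is about +5, positive as expected for a source.

Q1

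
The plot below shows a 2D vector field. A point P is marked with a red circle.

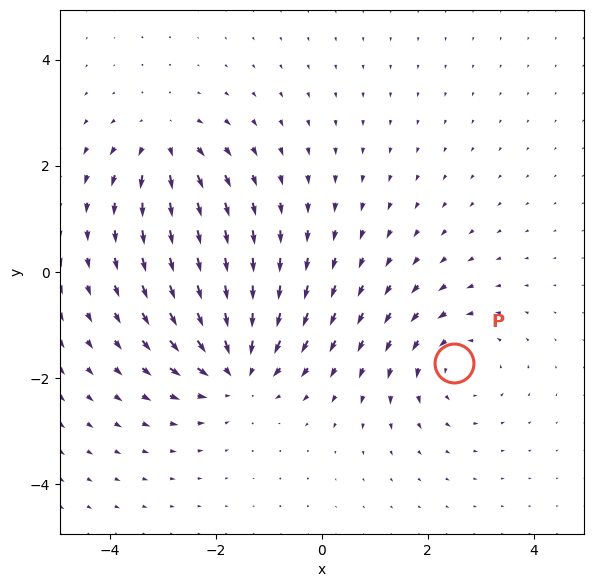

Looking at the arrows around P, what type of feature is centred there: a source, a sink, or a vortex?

At P (2.5, -1.7) the arrows circulate counterclockwise. Divergence ≈0, curl about +3 — near-zero divergence with nonzero curl is a vortex.

vortex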